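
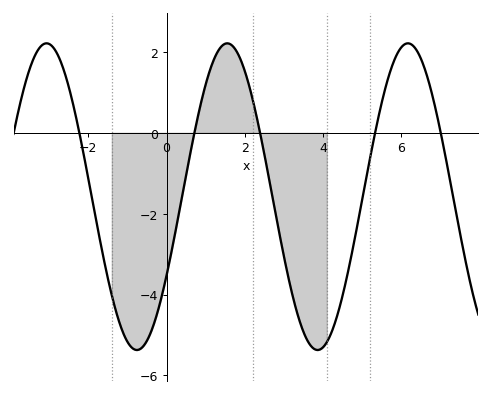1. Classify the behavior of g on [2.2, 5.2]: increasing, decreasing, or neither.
neither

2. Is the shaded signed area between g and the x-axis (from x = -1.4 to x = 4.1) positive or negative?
negative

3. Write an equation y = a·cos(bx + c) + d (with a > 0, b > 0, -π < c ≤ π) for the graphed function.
y = 3.79cos(1.36x - 2.11) - 1.58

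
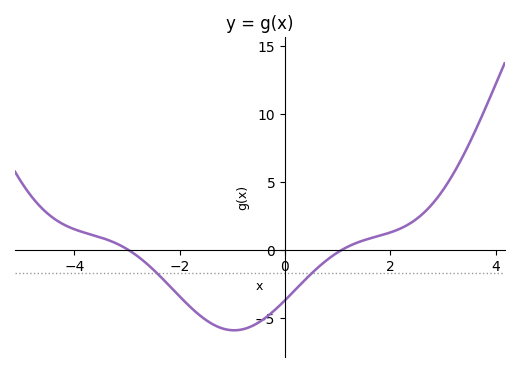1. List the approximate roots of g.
-3, 1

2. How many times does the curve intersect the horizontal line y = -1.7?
2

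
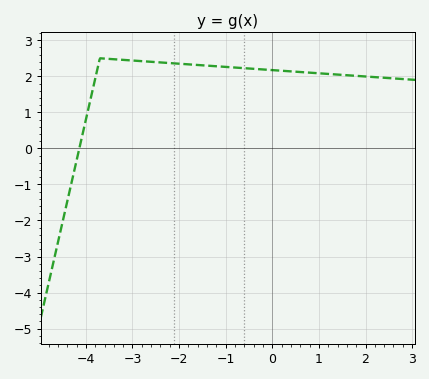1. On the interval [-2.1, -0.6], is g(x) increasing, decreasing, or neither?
decreasing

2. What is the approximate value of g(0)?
2.17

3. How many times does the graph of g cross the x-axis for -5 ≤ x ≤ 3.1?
1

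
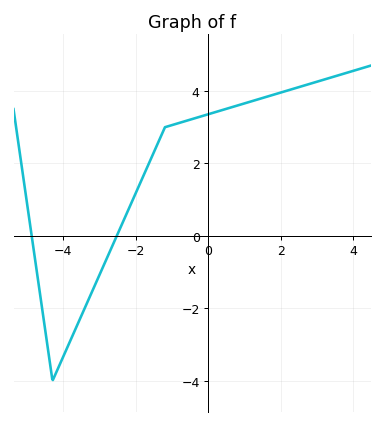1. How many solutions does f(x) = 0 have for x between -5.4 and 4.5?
2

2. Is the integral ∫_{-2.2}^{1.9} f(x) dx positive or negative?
positive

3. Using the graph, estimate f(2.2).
4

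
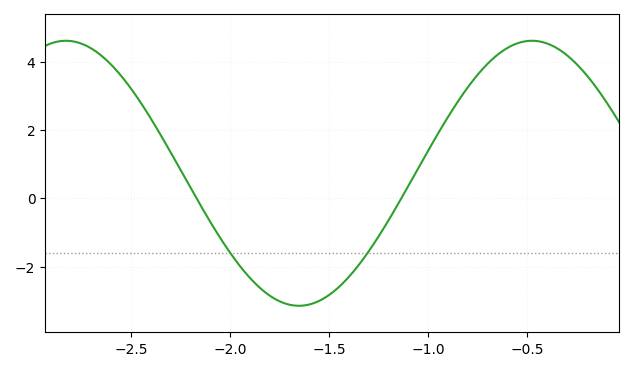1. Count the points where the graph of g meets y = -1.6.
2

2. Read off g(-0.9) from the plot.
2.4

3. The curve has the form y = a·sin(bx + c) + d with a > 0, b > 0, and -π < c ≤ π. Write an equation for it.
y = 3.88sin(2.7x + 2.8) + 0.73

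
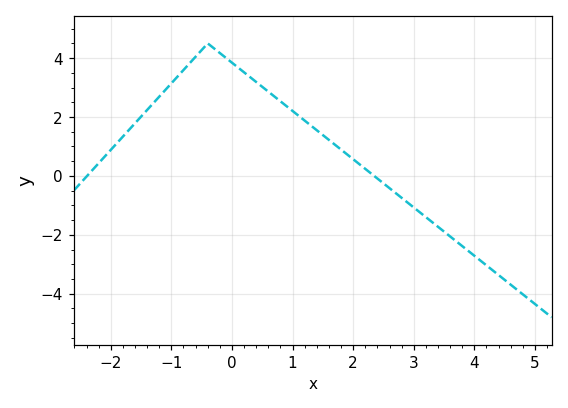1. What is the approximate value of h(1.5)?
1.39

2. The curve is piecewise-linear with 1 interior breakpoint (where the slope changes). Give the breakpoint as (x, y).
(-0.4, 4.5)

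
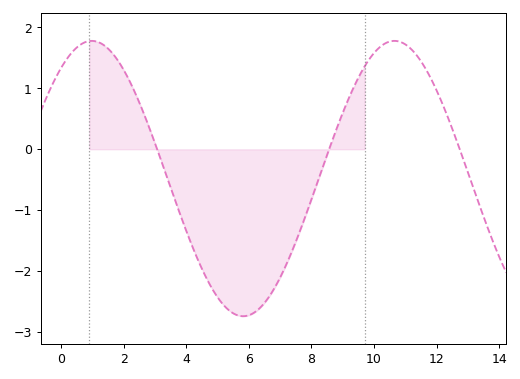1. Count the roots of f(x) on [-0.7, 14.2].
3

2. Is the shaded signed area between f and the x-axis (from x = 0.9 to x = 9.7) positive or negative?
negative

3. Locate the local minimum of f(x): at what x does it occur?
5.82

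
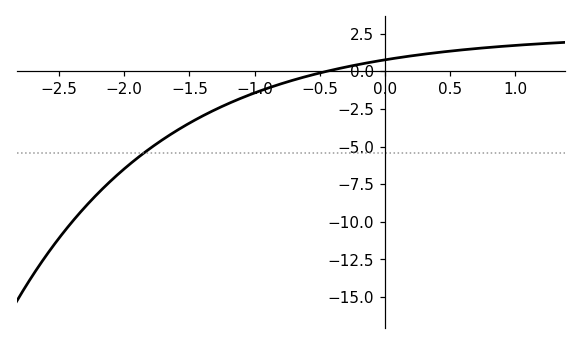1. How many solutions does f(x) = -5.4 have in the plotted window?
1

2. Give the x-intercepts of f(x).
-0.4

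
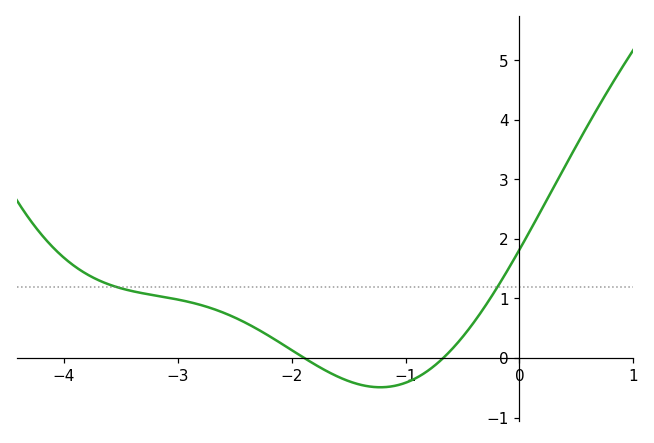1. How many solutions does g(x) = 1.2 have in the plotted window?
2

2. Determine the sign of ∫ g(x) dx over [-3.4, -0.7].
positive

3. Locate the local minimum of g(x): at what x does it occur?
-1.22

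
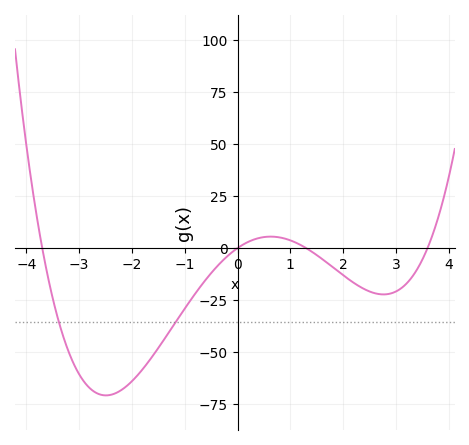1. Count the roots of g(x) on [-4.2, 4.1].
4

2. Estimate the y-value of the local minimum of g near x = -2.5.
-70.9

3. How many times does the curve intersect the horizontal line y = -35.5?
2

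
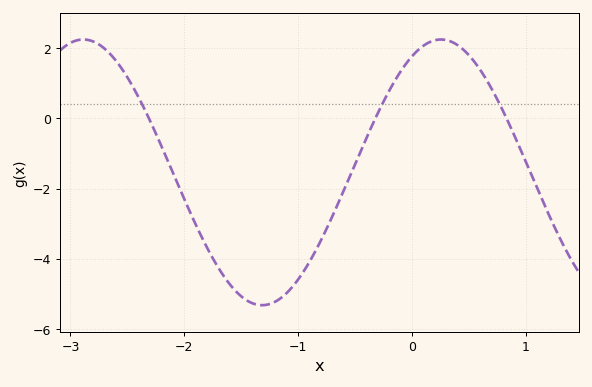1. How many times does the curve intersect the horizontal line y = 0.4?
3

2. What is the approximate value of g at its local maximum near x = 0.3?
2.24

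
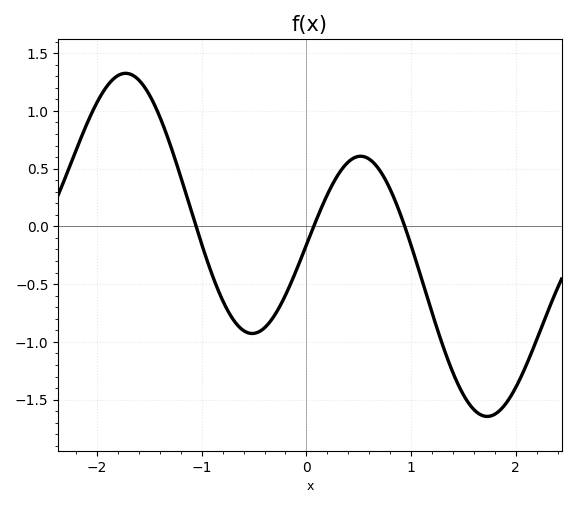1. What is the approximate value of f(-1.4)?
0.948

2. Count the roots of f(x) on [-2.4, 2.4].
3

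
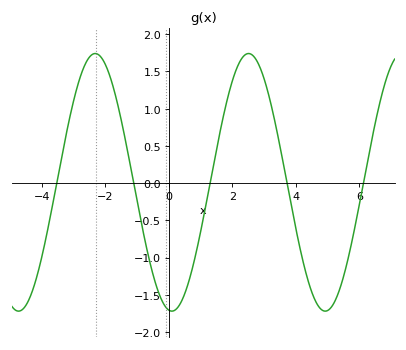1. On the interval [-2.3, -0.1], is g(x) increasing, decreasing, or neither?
decreasing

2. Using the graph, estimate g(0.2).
-1.7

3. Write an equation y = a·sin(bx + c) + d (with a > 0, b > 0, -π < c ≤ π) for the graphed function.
y = 1.73sin(1.3x - 1.69) + 0.01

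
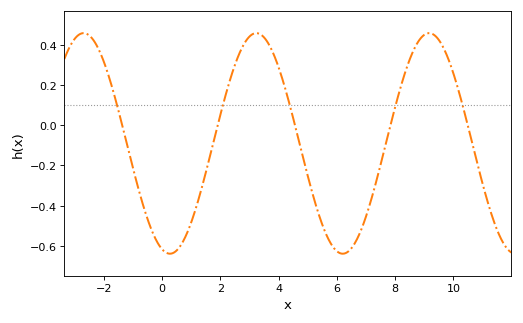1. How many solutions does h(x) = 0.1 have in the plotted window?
5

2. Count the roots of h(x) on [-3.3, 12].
5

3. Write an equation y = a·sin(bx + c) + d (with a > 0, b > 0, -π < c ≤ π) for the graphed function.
y = 0.55sin(1.1x - 1.9) - 0.09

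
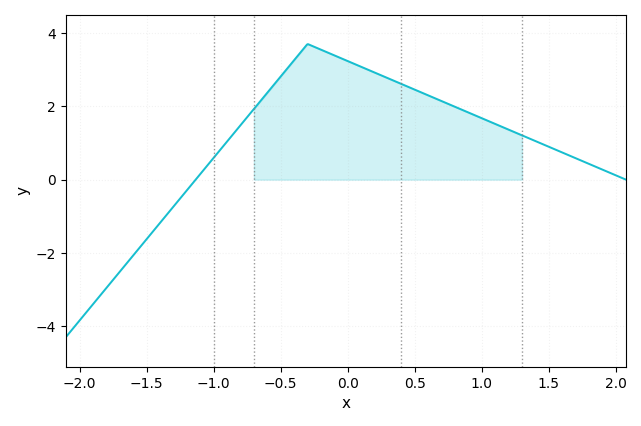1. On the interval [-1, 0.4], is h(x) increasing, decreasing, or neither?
neither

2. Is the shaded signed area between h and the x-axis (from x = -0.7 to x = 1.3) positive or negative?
positive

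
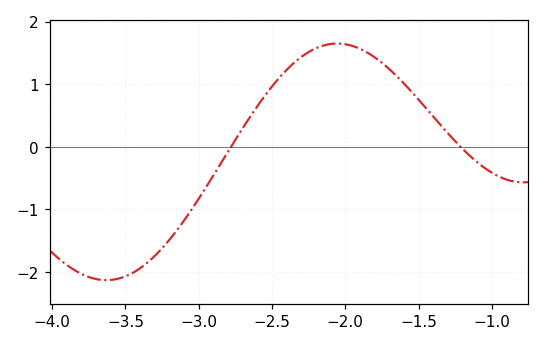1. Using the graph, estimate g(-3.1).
-1.18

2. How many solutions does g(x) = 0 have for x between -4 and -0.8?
2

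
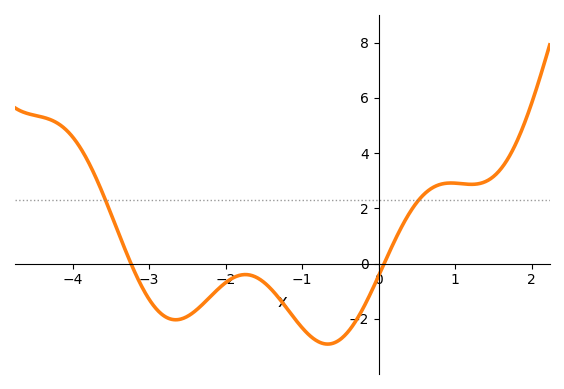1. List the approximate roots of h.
-3.2, 0.1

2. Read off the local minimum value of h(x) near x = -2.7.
-2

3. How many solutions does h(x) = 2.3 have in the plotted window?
2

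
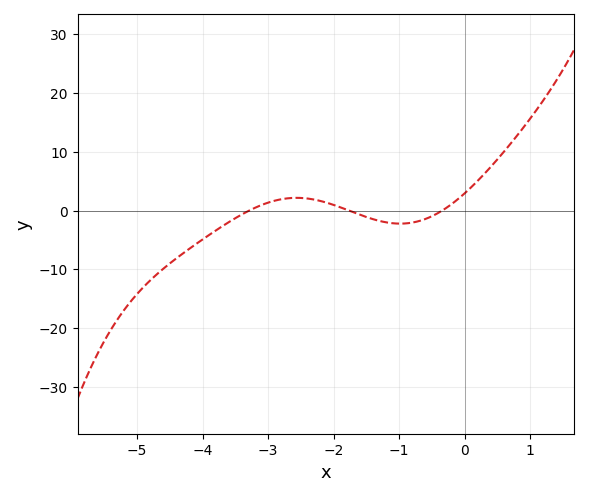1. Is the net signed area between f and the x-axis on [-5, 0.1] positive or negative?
negative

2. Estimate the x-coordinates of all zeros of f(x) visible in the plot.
-3.29, -1.76, -0.346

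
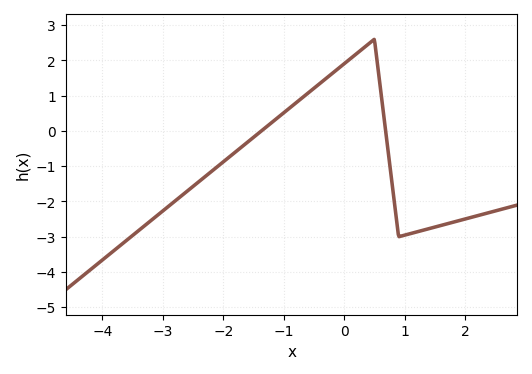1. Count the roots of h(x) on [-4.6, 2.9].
2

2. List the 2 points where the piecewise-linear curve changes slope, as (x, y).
(0.5, 2.6); (0.9, -3)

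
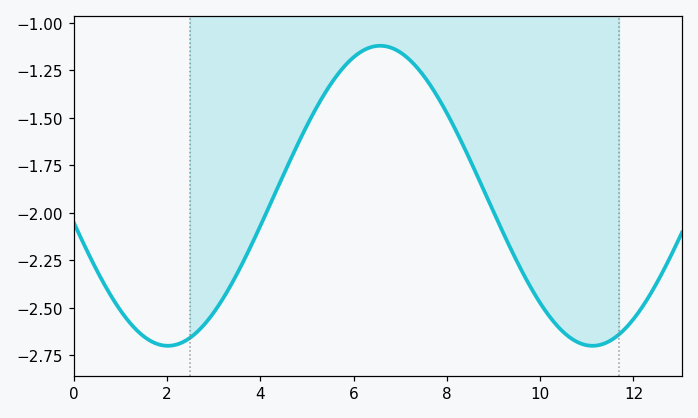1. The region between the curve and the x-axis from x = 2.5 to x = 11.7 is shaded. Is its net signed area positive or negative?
negative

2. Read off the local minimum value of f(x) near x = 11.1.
-2.7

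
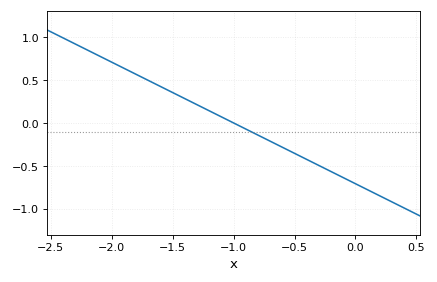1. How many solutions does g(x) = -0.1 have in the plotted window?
1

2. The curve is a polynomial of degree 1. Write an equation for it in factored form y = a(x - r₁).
y = -0.71(x + 1)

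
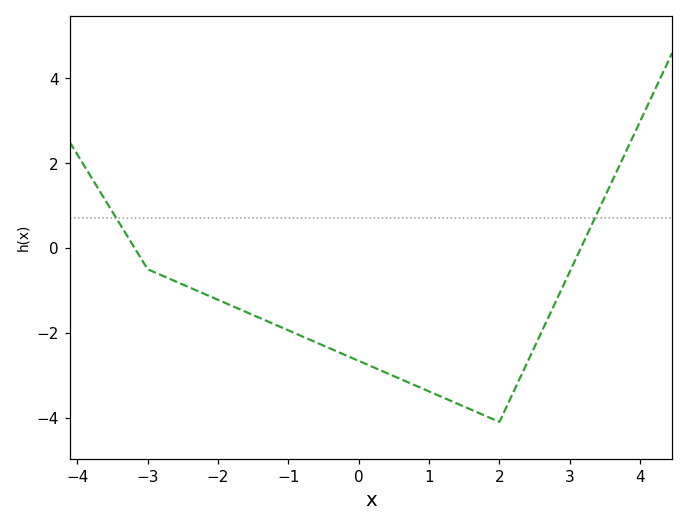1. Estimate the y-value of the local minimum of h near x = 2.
-4.1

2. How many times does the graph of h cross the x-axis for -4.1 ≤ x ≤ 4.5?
2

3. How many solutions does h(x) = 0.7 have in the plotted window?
2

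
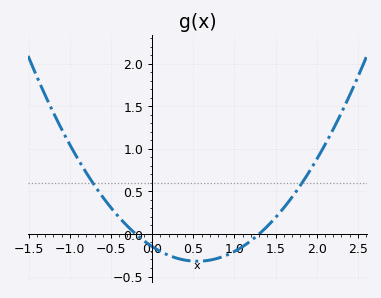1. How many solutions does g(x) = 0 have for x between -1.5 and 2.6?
2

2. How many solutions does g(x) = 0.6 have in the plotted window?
2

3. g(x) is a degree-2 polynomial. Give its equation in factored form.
y = 0.57(x + 0.2)(x - 1.3)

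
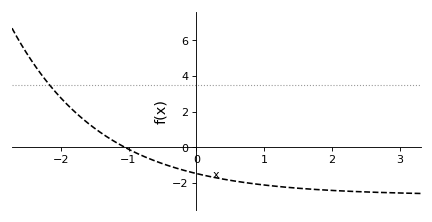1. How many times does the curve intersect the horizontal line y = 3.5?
1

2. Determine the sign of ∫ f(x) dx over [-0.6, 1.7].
negative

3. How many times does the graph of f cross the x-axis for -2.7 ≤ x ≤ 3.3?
1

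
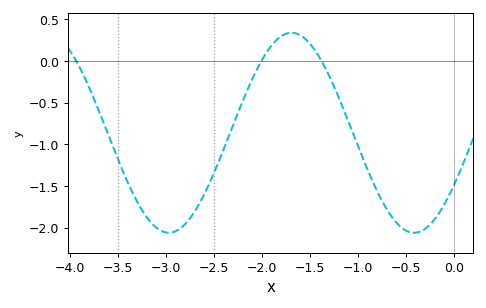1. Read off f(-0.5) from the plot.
-2.05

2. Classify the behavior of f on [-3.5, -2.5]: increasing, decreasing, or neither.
neither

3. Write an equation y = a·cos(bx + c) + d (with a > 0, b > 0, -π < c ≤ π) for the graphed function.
y = 1.2cos(2.5x - 2.1) - 0.86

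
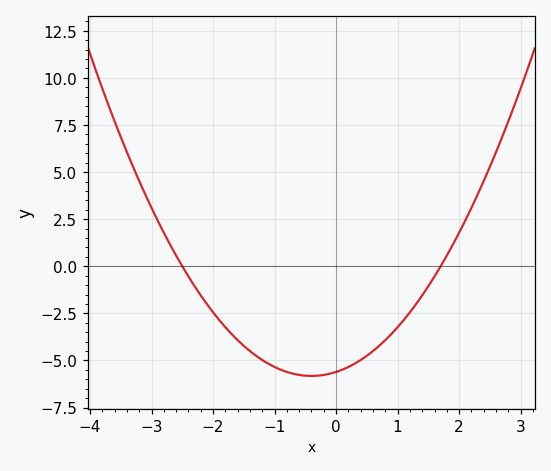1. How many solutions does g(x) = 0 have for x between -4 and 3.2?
2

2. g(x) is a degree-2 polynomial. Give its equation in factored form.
y = 1.32(x + 2.5)(x - 1.7)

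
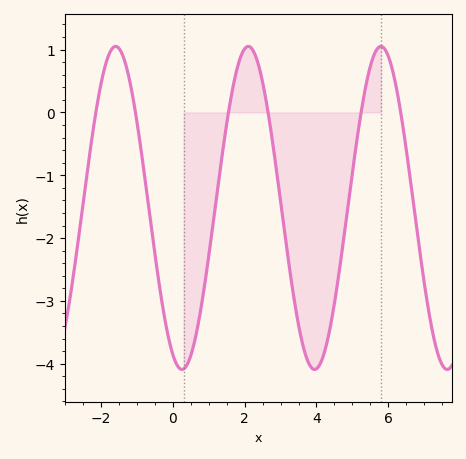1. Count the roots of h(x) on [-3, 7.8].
6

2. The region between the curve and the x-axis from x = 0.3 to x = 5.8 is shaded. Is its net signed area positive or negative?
negative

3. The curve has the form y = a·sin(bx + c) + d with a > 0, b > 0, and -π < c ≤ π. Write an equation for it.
y = 2.57sin(1.7x - 2) - 1.52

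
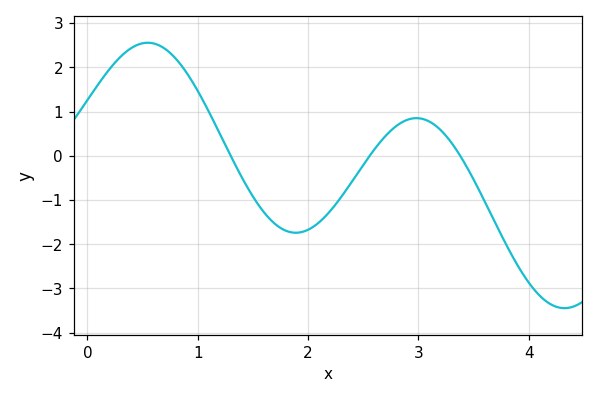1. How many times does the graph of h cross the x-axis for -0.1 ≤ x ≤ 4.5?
3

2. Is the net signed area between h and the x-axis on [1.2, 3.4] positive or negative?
negative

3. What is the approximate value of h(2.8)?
0.674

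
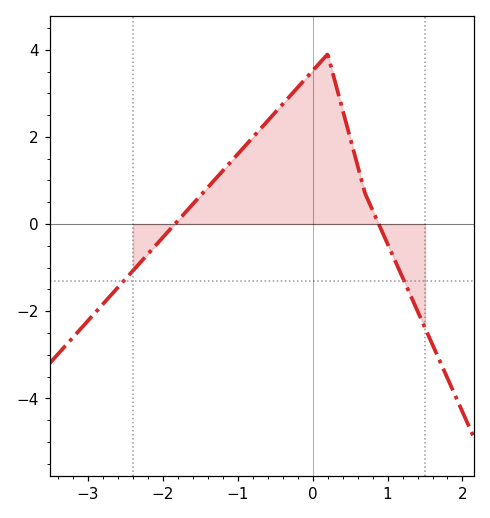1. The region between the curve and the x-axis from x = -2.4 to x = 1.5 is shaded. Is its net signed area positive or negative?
positive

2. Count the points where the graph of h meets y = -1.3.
2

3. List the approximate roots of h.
-1.84, 0.882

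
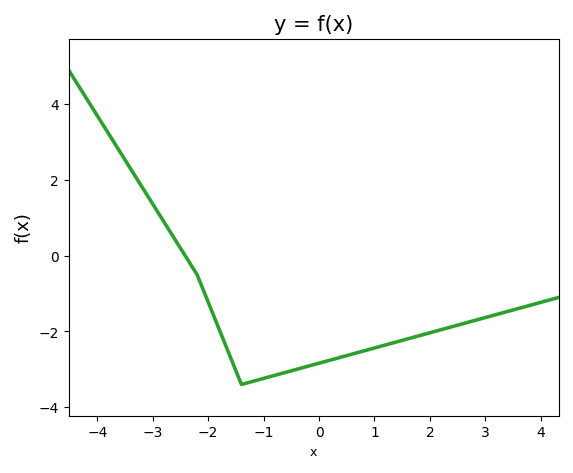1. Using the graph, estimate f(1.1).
-2.4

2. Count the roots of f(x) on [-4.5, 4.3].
1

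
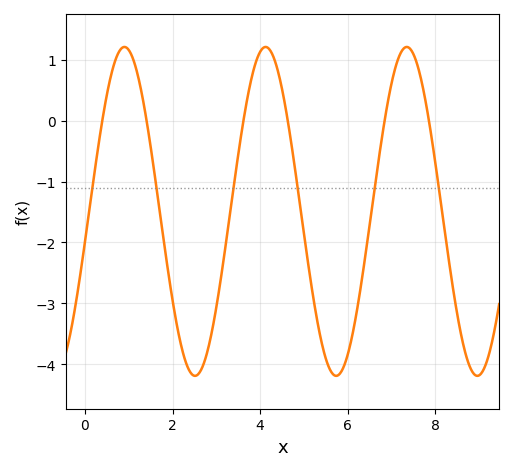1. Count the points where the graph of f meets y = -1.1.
6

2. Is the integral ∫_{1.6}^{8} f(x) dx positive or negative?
negative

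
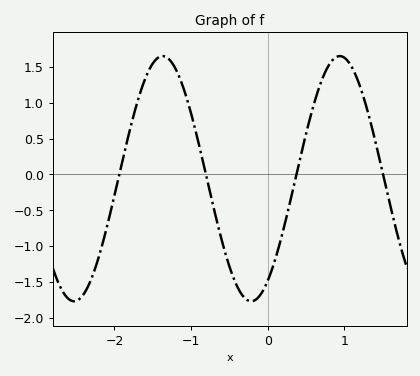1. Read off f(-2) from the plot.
-0.3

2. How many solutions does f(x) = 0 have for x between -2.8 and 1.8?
4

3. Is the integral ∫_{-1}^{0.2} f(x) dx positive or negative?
negative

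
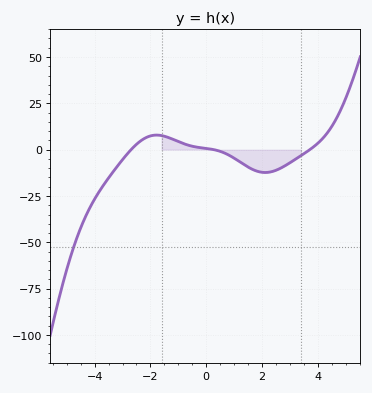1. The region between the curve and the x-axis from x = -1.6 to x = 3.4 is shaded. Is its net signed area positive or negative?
negative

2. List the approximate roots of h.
-2.6, 0.2, 3.8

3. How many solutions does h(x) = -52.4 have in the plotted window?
1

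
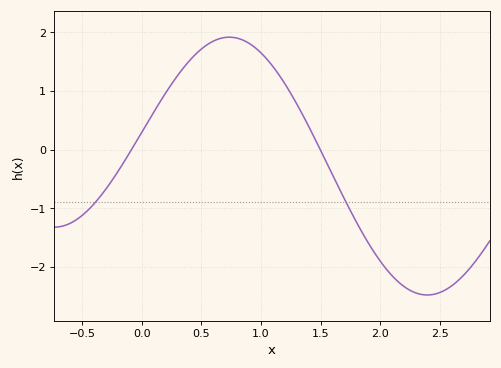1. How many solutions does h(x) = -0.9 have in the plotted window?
2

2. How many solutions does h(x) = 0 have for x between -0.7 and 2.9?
2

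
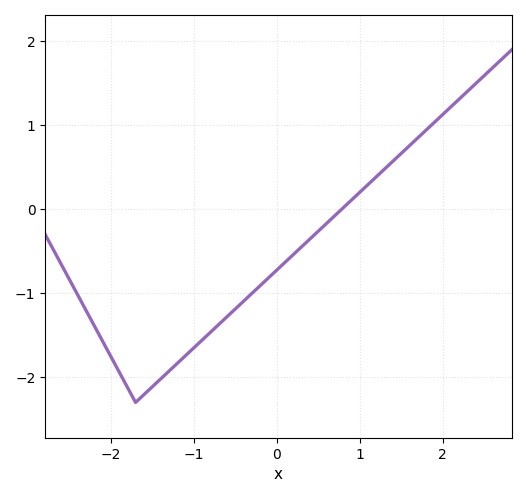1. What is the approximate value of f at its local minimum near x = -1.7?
-2.3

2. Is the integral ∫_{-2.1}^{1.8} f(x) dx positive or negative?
negative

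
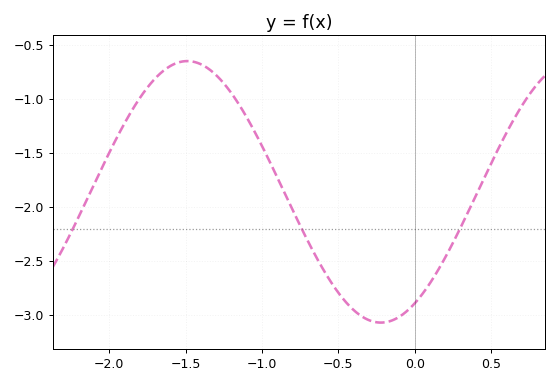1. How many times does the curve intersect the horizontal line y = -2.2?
3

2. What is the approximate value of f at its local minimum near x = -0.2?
-3.07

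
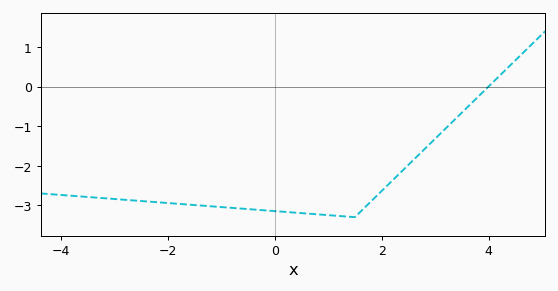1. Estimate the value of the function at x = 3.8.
-0.3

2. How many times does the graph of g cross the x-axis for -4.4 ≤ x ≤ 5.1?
1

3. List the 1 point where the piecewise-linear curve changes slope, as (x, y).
(1.5, -3.3)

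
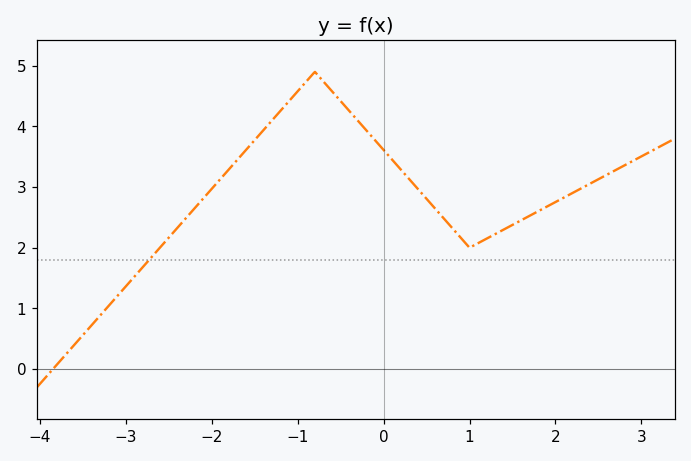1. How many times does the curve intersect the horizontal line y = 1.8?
1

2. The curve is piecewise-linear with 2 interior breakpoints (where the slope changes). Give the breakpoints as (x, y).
(-0.8, 4.9); (1, 2)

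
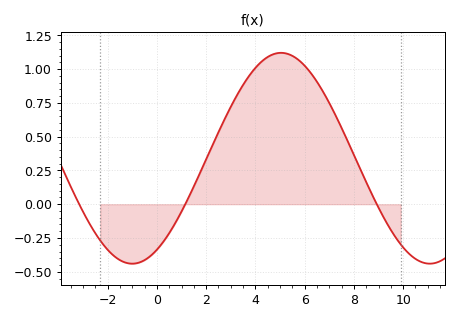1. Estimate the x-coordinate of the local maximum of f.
5.04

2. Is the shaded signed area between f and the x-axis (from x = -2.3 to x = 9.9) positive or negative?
positive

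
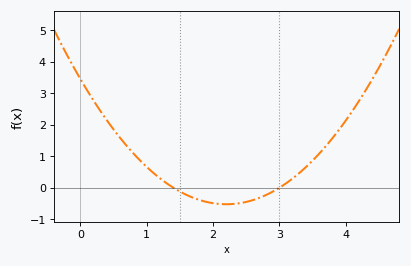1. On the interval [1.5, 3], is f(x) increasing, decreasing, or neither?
neither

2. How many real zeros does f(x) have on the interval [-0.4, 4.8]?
2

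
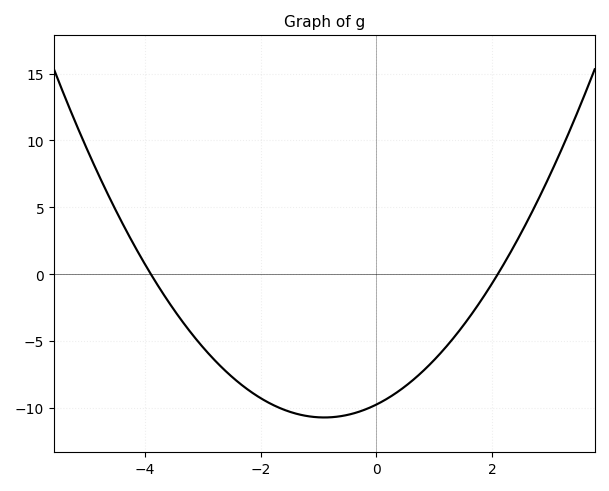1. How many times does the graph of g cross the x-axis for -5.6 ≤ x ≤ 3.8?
2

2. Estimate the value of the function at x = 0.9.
-6.85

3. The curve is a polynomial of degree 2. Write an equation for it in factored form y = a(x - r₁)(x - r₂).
y = 1.19(x + 3.9)(x - 2.1)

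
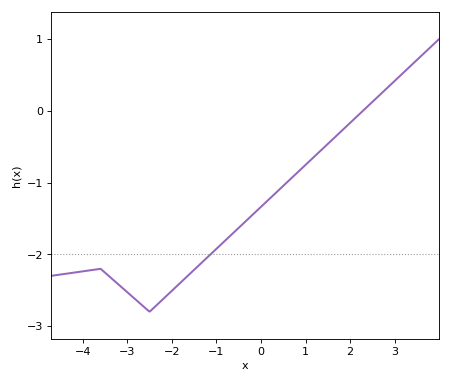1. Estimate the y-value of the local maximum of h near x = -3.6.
-2.2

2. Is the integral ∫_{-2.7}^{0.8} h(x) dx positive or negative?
negative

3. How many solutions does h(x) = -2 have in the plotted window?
1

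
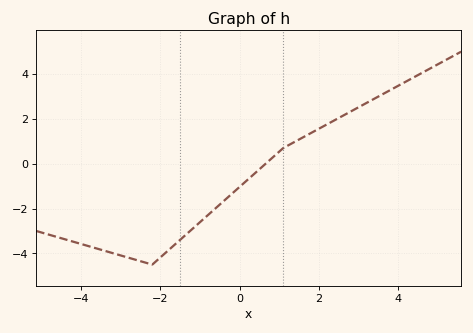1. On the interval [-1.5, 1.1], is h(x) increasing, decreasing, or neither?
increasing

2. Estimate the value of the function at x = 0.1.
-0.8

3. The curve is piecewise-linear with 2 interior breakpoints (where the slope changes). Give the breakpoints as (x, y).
(-2.2, -4.5); (1.1, 0.7)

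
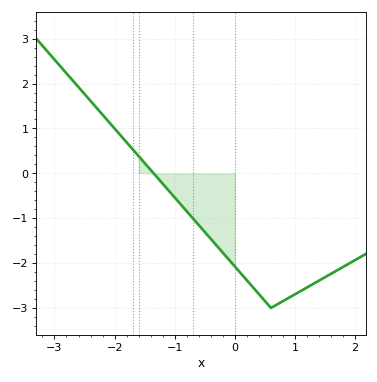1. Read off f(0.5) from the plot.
-2.85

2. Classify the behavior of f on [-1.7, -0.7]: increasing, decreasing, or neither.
decreasing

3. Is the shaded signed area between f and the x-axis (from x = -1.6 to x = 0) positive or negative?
negative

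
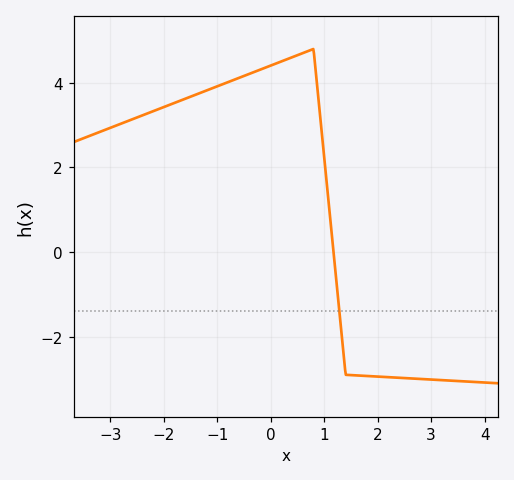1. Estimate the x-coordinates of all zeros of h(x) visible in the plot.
1.2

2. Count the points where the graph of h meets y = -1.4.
1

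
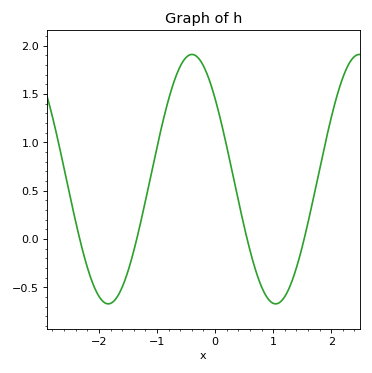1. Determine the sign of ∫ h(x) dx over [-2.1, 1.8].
positive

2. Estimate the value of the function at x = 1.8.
0.7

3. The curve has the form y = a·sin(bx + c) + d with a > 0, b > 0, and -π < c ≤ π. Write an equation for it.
y = 1.29sin(2.2x + 2.4) + 0.62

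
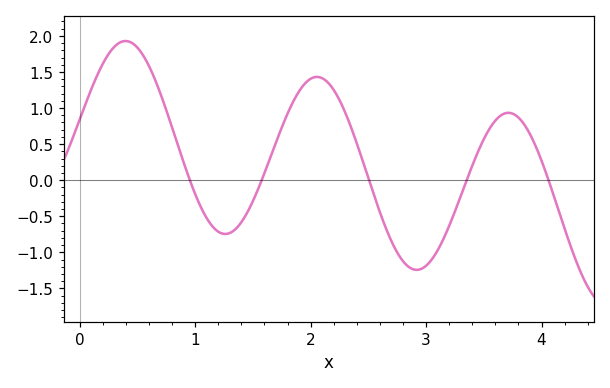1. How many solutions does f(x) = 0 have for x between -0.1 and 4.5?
5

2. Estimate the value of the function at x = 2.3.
0.937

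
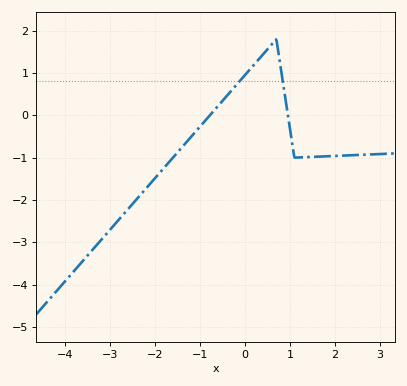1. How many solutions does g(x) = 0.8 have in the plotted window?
2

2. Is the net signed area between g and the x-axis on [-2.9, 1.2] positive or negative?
negative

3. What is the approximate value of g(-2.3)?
-1.85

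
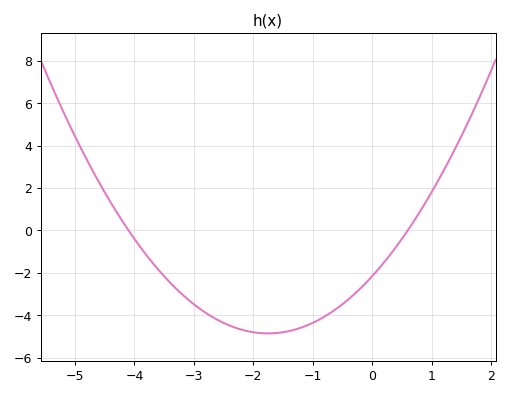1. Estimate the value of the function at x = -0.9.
-4.2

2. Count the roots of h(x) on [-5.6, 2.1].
2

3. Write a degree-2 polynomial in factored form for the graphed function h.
y = 0.88(x + 4.1)(x - 0.6)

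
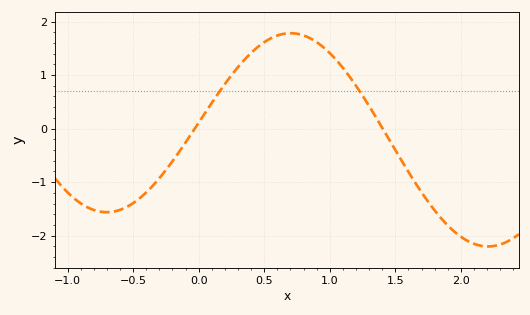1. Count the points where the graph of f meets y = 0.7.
2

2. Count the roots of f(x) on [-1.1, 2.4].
2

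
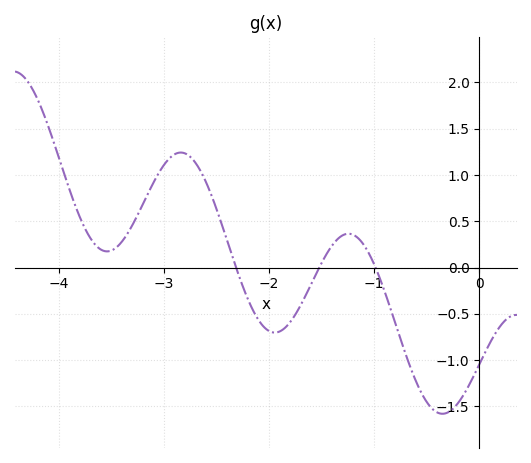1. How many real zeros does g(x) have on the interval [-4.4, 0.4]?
3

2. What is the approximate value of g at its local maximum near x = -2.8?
1.24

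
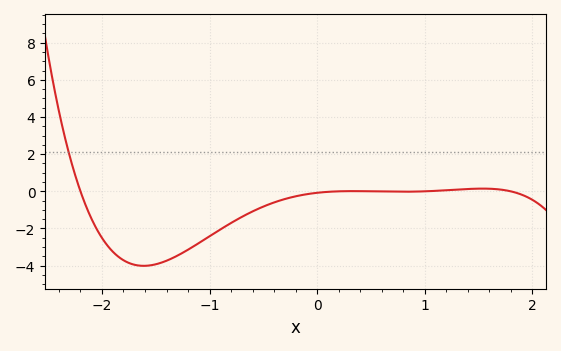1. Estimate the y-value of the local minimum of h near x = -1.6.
-4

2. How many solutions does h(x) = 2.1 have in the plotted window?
1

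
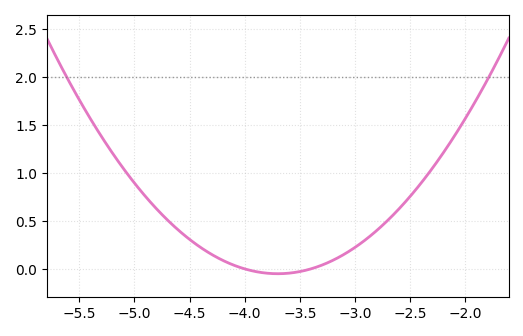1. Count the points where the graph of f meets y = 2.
2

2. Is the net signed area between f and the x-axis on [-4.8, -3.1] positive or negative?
positive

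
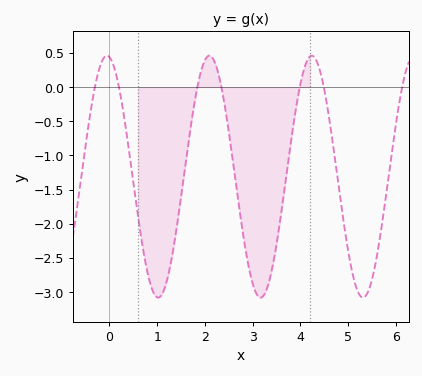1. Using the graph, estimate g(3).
-2.9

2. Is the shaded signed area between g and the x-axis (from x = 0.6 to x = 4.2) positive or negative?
negative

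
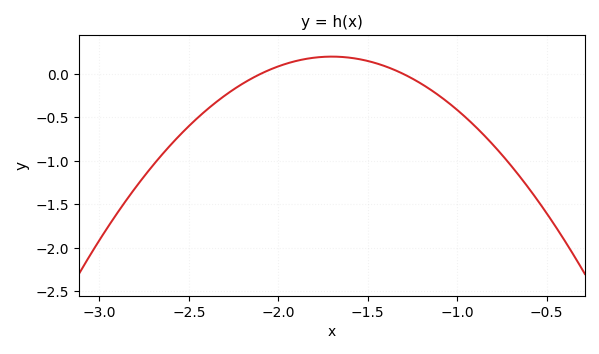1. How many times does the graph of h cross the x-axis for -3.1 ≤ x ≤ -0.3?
2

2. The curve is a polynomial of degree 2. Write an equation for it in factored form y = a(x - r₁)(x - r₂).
y = -1.25(x + 2.1)(x + 1.3)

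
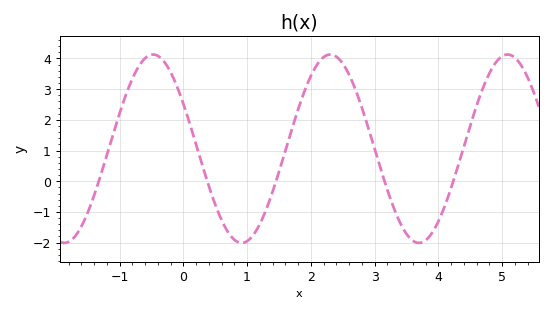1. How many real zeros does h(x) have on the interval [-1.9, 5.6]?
5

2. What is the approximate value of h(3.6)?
-1.9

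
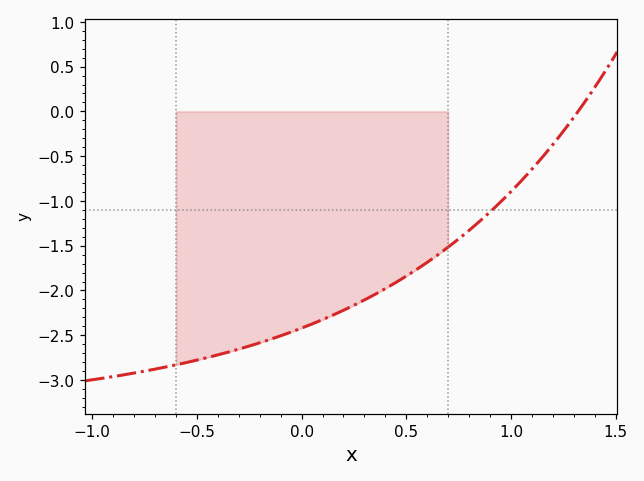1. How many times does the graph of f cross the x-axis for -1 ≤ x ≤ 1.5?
1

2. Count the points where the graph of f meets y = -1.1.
1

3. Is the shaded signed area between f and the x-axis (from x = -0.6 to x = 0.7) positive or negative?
negative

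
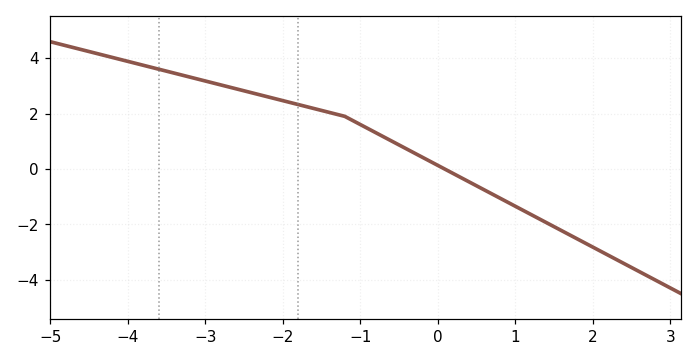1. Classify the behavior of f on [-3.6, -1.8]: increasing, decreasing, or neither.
decreasing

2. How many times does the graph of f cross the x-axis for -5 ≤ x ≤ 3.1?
1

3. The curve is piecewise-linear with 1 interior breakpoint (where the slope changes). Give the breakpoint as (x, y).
(-1.2, 1.9)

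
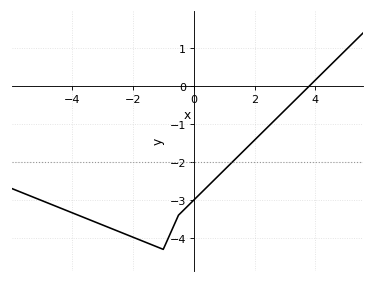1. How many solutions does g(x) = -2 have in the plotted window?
1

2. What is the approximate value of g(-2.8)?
-3.7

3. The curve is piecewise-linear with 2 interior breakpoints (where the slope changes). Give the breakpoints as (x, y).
(-1, -4.3); (-0.5, -3.4)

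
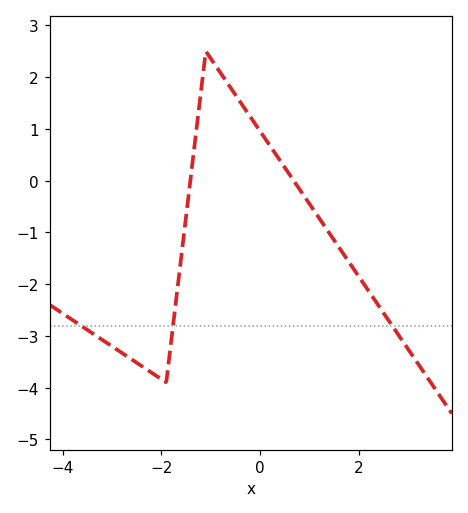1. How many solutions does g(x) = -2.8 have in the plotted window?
3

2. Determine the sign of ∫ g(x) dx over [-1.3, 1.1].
positive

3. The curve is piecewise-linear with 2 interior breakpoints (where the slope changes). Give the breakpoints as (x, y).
(-1.9, -3.9); (-1.1, 2.5)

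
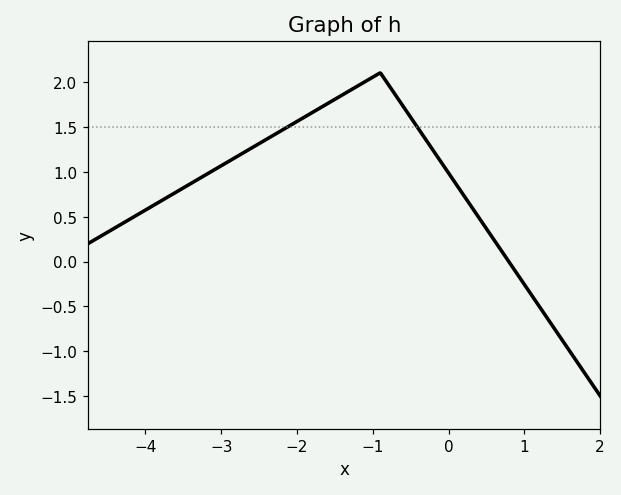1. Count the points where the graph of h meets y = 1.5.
2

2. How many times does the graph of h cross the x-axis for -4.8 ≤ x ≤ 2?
1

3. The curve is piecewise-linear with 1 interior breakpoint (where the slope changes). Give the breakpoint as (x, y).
(-0.9, 2.1)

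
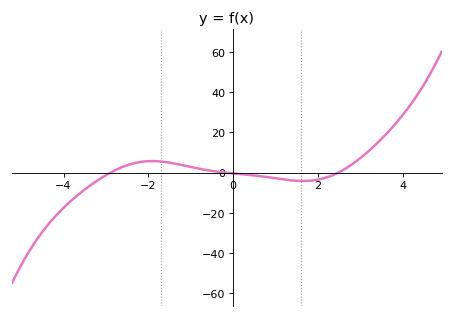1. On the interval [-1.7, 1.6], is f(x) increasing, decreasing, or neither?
decreasing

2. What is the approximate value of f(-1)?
2.77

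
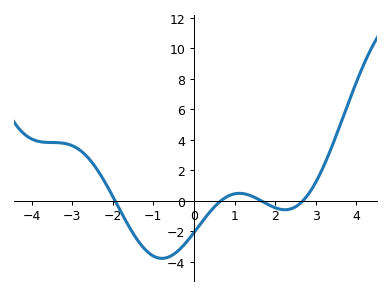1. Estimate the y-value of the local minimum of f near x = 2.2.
-0.6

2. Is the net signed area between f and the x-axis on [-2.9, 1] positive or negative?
negative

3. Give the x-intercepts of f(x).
-2, 0.6, 1.6, 2.6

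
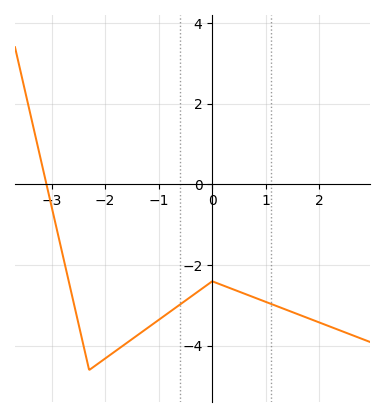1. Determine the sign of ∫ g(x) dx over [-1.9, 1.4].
negative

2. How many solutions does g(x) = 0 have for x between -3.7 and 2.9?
1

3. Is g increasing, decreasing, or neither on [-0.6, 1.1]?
neither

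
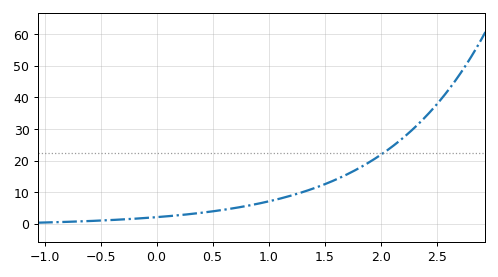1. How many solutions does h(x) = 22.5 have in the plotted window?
1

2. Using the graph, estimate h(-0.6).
0.854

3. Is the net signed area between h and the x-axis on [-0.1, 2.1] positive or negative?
positive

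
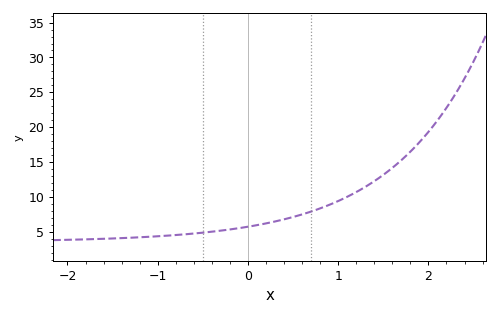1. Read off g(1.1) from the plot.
10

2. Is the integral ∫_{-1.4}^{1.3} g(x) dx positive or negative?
positive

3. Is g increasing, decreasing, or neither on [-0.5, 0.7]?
increasing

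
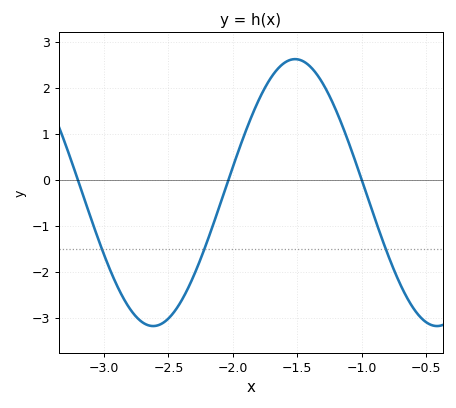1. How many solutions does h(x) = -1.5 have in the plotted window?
3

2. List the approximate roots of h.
-3.2, -2.03, -0.999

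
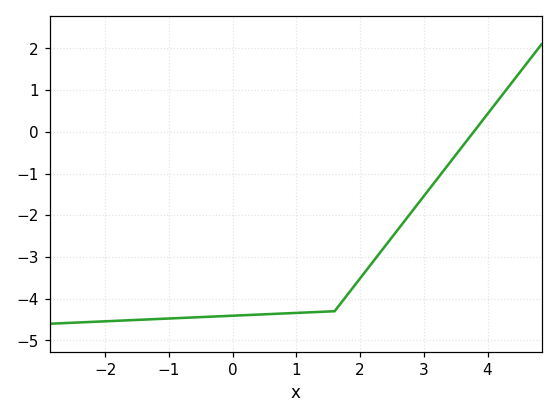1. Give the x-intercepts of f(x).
3.78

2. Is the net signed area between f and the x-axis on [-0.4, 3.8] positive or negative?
negative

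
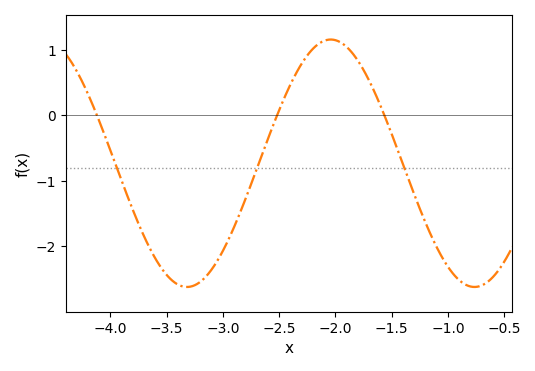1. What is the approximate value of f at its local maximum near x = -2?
1.2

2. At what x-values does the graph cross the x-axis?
-4.1, -2.5, -1.6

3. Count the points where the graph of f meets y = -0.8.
3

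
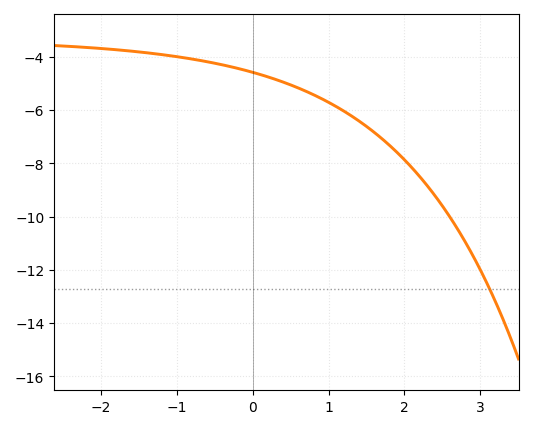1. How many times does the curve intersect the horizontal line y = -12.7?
1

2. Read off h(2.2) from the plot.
-8.4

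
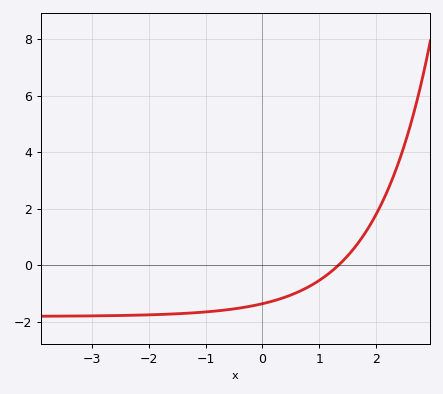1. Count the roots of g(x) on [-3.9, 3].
1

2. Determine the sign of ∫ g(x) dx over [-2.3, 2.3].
negative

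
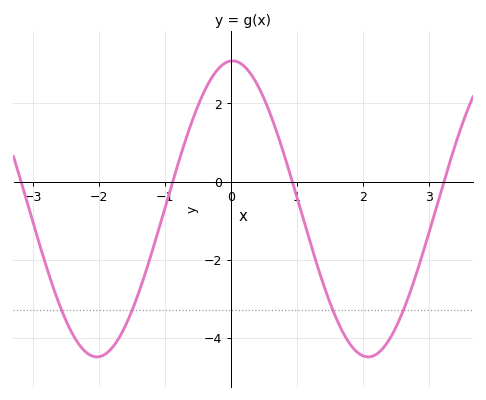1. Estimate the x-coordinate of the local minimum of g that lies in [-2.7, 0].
-2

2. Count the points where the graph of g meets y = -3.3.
4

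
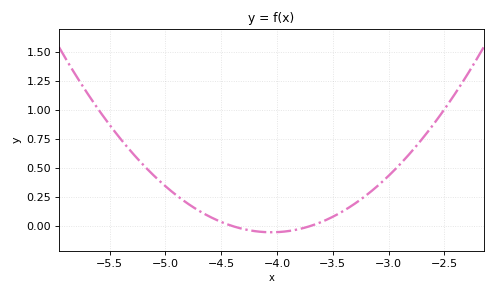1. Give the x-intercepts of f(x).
-4.4, -3.7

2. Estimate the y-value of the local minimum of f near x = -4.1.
-0.06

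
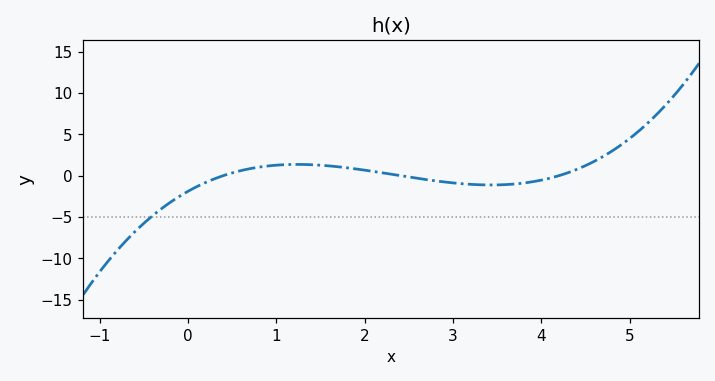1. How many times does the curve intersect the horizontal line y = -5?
1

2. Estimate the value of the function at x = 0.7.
1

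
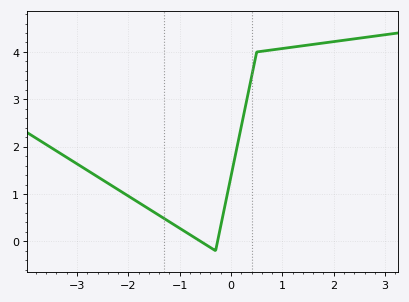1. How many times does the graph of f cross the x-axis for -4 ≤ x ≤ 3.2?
2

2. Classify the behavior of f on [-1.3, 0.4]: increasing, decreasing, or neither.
neither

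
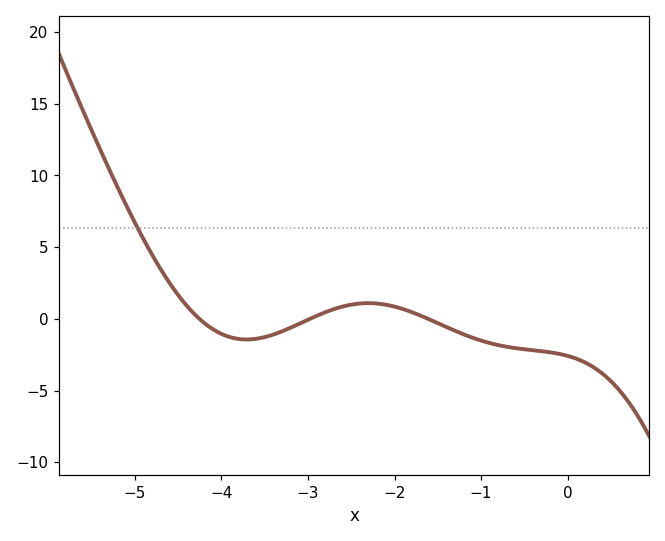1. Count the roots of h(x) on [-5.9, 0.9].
3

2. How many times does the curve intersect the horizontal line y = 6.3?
1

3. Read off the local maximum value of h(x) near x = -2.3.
1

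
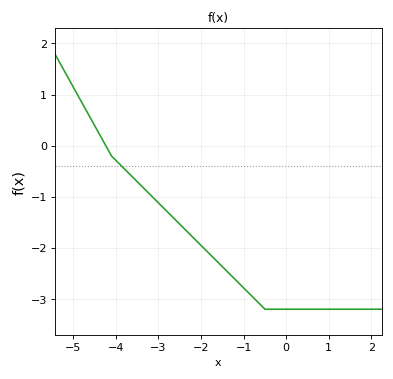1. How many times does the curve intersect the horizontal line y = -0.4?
1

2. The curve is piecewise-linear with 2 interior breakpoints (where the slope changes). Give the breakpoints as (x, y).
(-4.1, -0.2); (-0.5, -3.2)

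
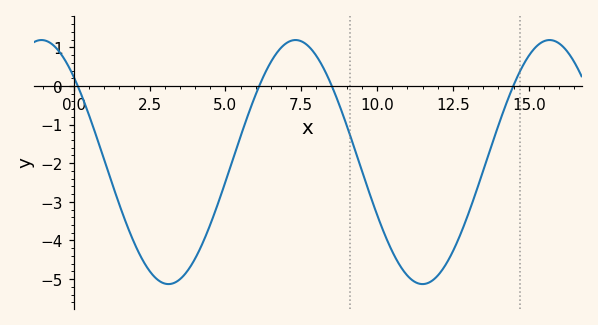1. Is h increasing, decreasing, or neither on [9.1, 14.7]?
neither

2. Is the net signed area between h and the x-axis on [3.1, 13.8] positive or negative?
negative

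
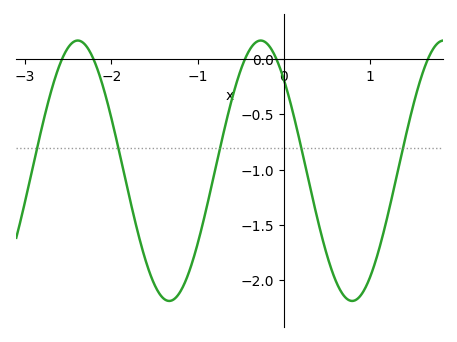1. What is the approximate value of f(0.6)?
-2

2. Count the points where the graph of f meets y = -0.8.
5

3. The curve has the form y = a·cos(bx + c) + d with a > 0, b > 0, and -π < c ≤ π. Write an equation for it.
y = 1.18cos(3x + 0.79) - 1.01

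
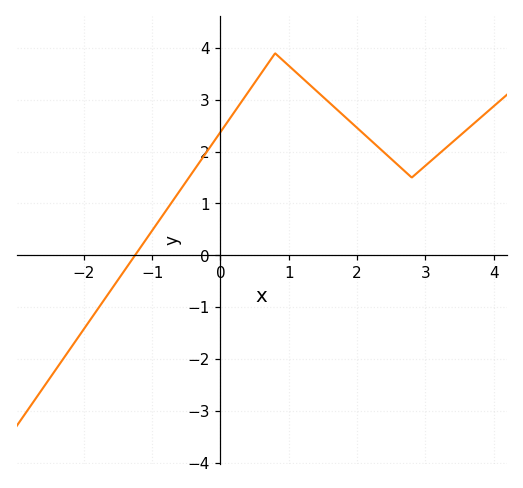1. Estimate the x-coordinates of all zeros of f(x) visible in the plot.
-1.25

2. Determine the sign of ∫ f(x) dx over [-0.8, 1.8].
positive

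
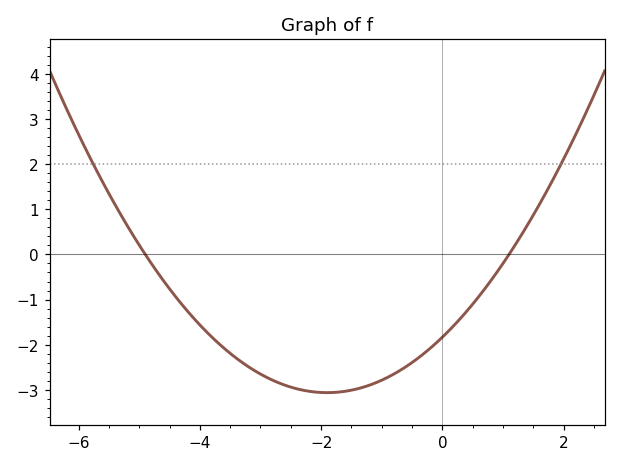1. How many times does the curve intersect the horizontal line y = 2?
2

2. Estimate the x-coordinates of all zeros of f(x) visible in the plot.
-4.9, 1.1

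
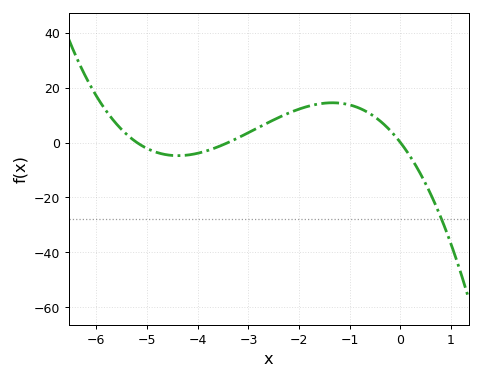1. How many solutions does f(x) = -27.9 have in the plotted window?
1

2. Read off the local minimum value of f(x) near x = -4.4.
-4.79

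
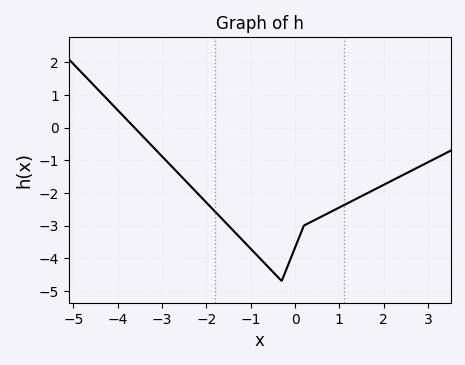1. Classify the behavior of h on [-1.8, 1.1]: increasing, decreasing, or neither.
neither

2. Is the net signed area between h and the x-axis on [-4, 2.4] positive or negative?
negative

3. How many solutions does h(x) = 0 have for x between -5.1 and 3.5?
1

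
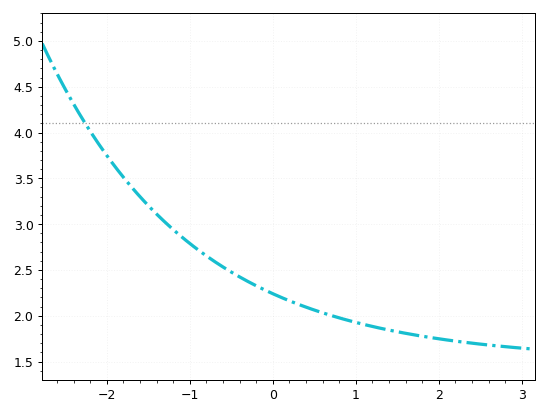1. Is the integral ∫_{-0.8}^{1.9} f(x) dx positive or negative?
positive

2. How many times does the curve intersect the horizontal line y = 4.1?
1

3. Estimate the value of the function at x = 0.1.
2.2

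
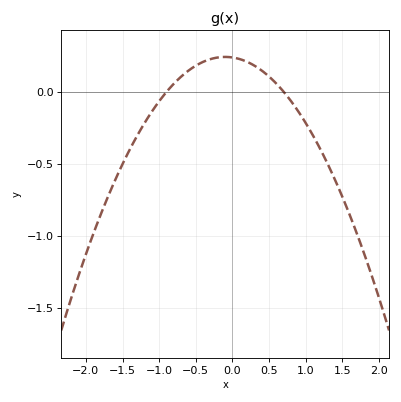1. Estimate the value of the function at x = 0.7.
0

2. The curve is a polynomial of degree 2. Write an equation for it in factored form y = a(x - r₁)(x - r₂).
y = -0.38(x + 0.9)(x - 0.7)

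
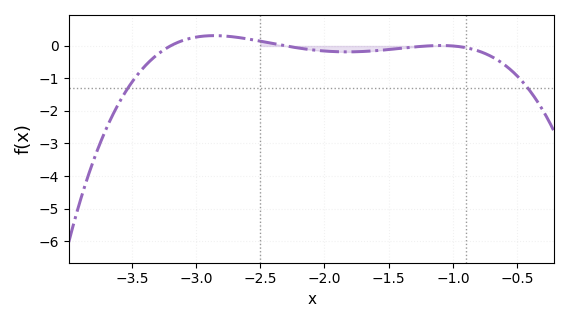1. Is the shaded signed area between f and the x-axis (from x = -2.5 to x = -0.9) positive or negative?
negative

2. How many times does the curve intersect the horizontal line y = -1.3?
2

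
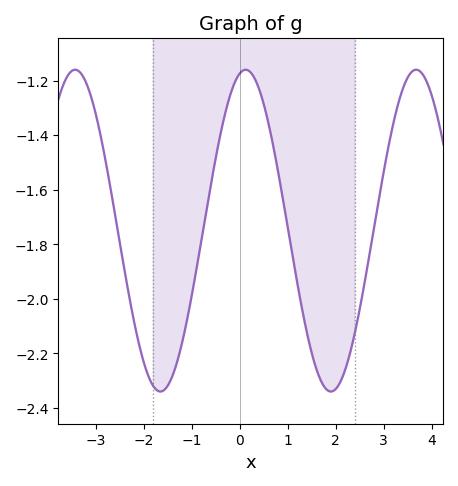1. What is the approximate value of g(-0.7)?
-1.68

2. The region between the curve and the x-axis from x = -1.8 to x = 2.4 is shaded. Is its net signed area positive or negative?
negative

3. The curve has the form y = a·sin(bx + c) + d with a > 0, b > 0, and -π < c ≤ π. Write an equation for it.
y = 0.59sin(1.77x + 1.35) - 1.75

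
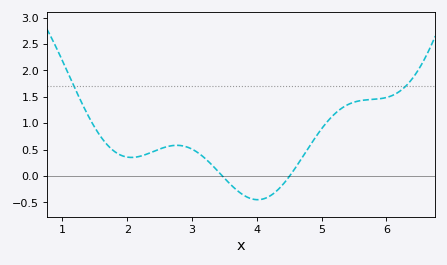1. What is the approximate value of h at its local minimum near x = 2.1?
0.353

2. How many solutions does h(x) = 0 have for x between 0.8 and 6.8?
2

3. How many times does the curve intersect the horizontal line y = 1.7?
2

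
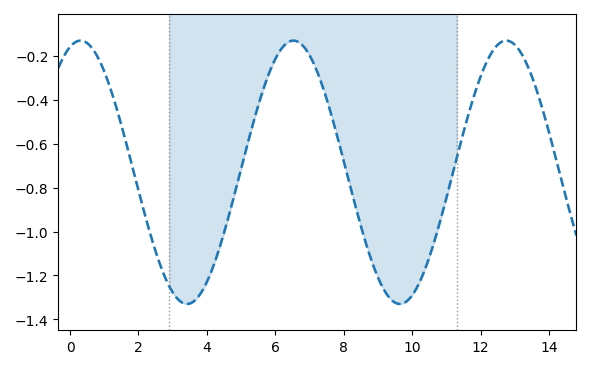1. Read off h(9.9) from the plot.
-1.3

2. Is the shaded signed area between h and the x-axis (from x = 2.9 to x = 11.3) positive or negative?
negative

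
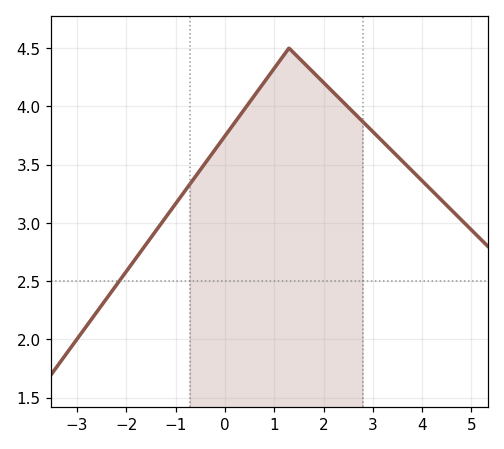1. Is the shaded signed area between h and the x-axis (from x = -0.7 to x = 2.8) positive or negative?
positive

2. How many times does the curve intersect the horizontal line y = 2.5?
1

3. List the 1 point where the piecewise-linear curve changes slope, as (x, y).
(1.3, 4.5)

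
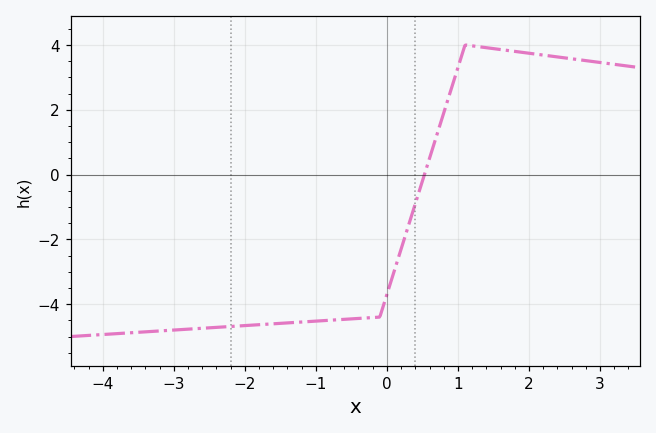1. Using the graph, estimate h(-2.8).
-4.8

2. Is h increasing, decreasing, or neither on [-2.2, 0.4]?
increasing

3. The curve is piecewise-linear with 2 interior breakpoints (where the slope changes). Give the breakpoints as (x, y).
(-0.1, -4.4); (1.1, 4)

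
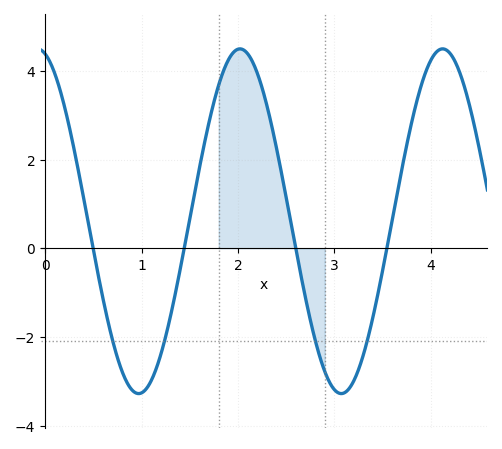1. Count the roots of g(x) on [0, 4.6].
4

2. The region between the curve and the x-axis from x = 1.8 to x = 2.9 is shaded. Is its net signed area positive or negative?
positive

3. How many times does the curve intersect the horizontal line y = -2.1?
4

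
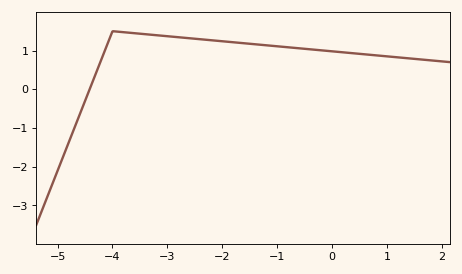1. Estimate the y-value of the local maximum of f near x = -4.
1.5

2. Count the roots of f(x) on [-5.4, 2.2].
1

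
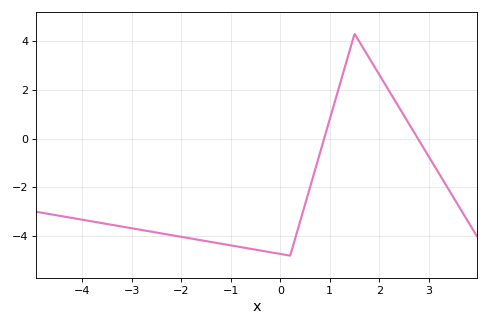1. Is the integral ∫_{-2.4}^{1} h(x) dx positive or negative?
negative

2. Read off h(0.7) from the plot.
-1.3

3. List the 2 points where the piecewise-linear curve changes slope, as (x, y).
(0.2, -4.8); (1.5, 4.3)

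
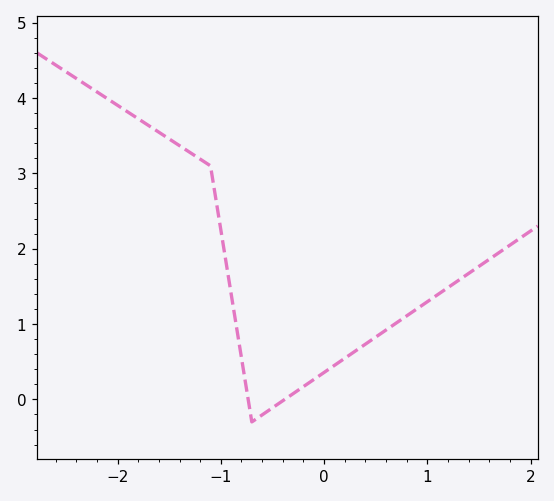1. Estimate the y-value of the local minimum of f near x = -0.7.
-0.3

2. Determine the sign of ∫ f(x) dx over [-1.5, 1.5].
positive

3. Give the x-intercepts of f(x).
-0.7, -0.4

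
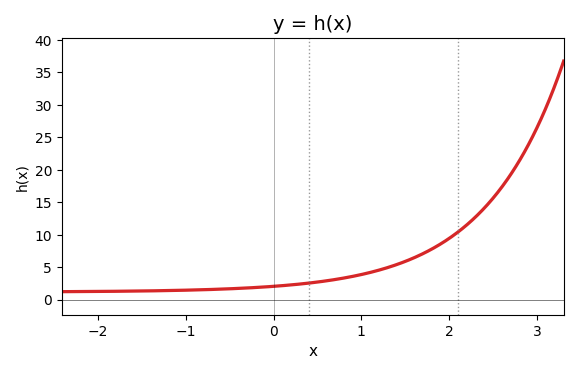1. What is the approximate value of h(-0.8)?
1.54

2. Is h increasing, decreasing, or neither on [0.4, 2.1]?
increasing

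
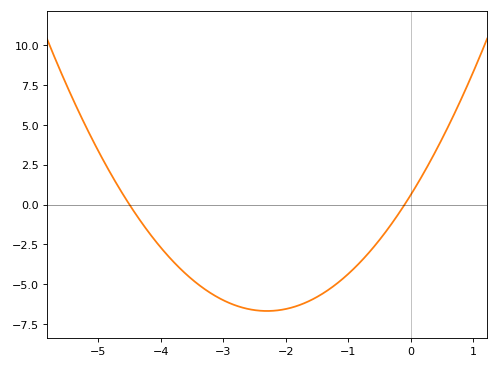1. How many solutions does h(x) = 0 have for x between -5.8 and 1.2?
2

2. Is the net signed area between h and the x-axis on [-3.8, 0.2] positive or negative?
negative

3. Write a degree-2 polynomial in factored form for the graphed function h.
y = 1.38(x + 4.5)(x + 0.1)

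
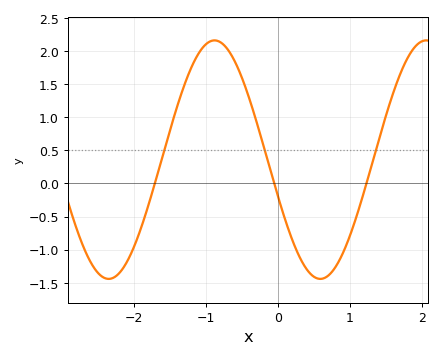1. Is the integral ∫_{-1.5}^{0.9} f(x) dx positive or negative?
positive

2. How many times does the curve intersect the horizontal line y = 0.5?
3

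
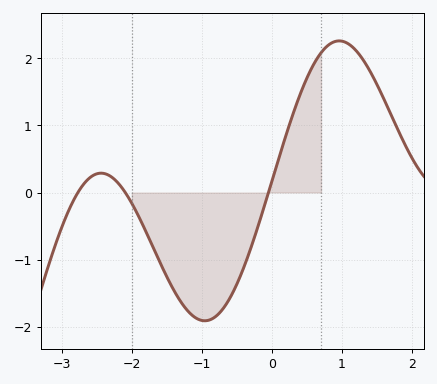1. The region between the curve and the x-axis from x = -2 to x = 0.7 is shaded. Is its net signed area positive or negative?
negative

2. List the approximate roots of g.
-2.77, -2.09, -0.05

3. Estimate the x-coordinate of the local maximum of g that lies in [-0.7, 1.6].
0.959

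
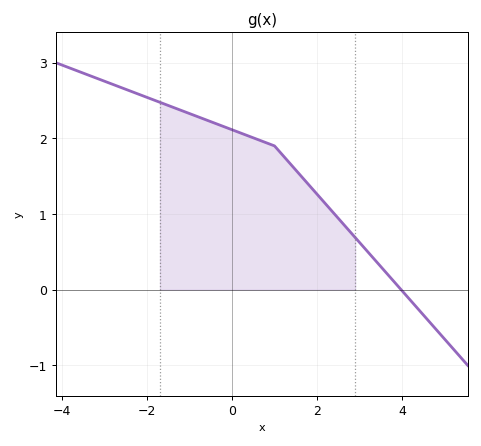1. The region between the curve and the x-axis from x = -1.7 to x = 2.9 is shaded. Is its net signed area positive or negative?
positive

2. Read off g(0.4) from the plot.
2.03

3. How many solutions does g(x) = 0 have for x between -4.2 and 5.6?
1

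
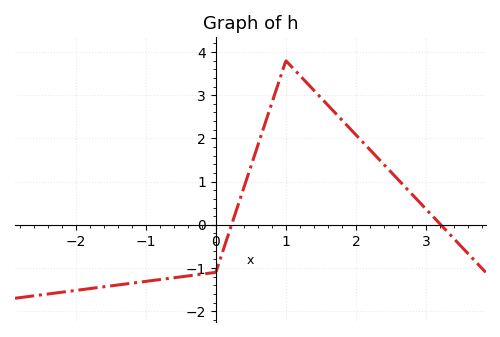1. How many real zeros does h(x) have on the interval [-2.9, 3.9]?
2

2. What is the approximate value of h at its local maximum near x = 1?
3.8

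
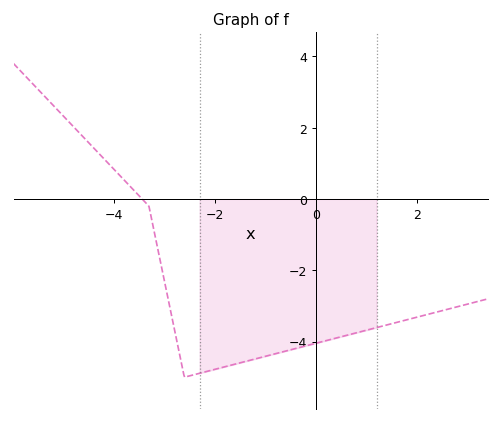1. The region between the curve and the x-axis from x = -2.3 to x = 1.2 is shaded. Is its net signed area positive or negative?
negative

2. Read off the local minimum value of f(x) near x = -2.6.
-5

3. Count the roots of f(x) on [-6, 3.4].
1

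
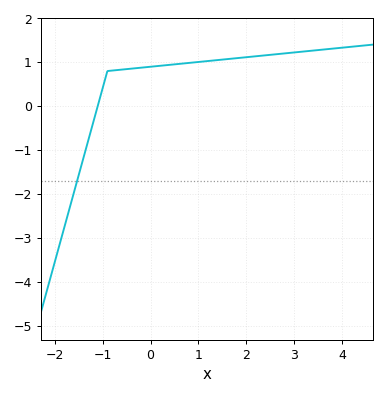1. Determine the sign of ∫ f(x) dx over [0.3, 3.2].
positive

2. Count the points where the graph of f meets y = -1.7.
1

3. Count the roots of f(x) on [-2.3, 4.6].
1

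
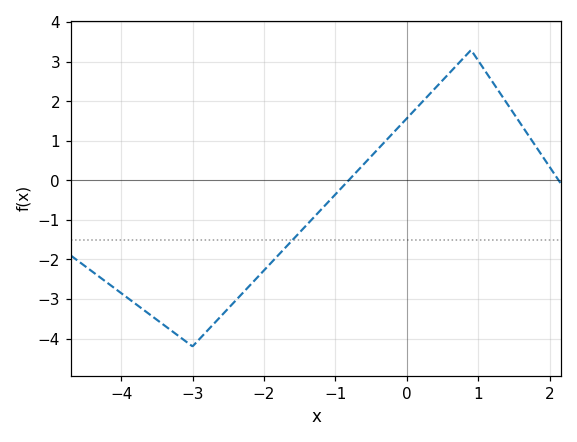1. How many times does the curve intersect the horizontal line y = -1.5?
1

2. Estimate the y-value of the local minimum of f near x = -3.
-4.2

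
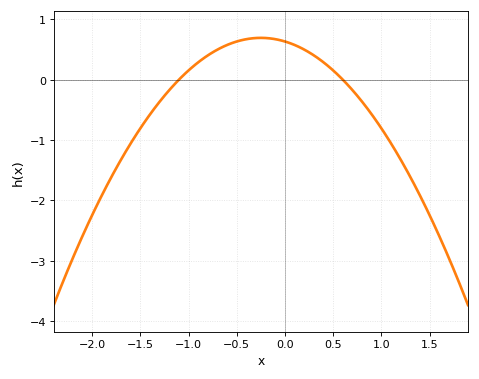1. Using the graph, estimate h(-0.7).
0.499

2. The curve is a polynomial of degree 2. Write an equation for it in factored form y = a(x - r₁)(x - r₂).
y = -0.96(x + 1.1)(x - 0.6)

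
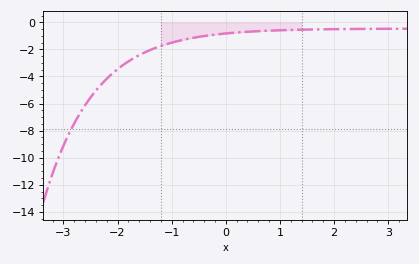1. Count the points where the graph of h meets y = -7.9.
1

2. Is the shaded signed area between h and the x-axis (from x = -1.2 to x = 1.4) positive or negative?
negative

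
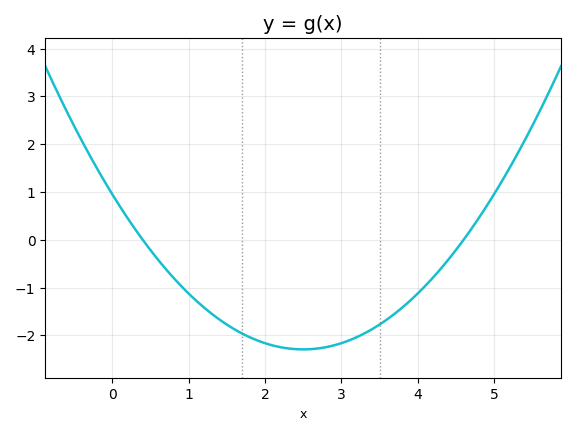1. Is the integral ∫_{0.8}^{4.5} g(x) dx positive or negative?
negative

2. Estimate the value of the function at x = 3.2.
-2.04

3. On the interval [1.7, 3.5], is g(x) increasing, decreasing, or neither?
neither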